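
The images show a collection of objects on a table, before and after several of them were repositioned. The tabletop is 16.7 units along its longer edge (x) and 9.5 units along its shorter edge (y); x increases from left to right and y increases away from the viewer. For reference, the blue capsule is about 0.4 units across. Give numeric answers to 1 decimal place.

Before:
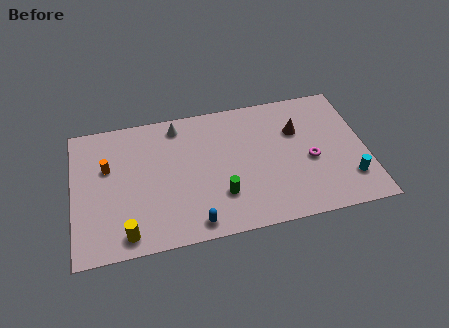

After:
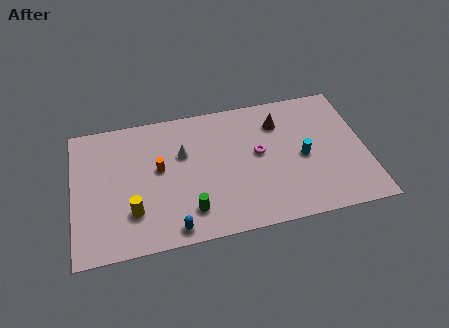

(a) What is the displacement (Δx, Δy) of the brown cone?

(-1.0, 0.8)

From the two frames, the brown cone sits at roughly (12.9, 6.4) before and (11.9, 7.2) after.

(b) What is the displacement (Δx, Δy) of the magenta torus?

(-2.9, 1.1)

From the two frames, the magenta torus sits at roughly (13.5, 4.1) before and (10.6, 5.2) after.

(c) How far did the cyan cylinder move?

3.3

The cyan cylinder was near (15.6, 2.3) before and (13.1, 4.4) after, so it travelled √(2.5² + 2.1²) ≈ 3.3 units.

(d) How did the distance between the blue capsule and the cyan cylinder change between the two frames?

-0.7

Before: roughly 9.0 units apart; after: 8.3. That's 0.7 units closer together.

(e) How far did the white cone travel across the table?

2.1

From (6.1, 8.2) to (6.3, 6.1), the white cone covered √(0.2² + 2.1²) ≈ 2.1 units.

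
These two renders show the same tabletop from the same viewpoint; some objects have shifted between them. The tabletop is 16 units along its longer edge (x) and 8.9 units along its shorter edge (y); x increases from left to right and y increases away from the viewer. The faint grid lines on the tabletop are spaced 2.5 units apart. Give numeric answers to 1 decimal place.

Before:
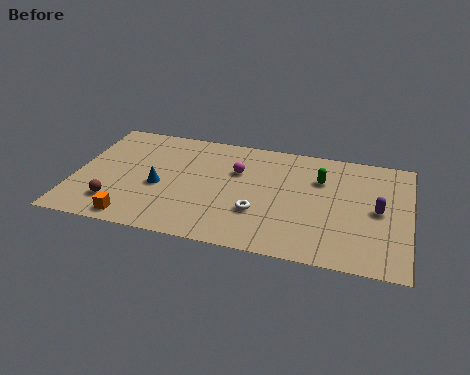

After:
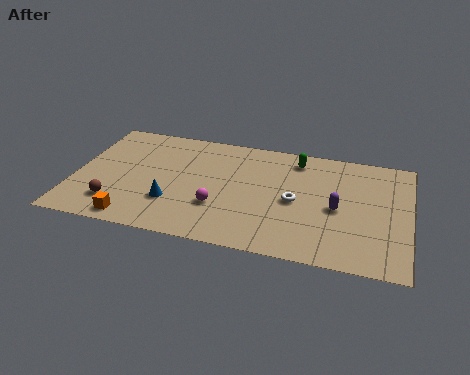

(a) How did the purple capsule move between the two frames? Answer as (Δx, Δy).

(-1.9, -0.3)

The purple capsule was at about (14.5, 4.4) and moved to about (12.6, 4.1).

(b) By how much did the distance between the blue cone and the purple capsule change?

-2.5

Before: roughly 10.4 units apart; after: 7.9. That's 2.5 units closer together.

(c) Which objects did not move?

the brown sphere and the orange cube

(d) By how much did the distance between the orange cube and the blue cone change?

-0.6

They were about 3.0 units apart before and 2.4 after — 0.6 units closer together.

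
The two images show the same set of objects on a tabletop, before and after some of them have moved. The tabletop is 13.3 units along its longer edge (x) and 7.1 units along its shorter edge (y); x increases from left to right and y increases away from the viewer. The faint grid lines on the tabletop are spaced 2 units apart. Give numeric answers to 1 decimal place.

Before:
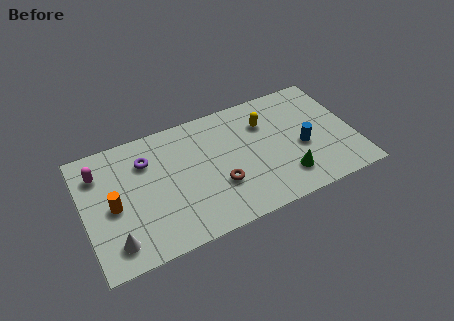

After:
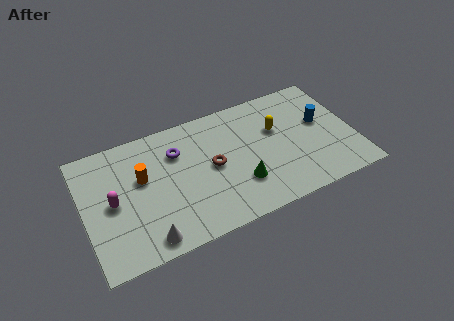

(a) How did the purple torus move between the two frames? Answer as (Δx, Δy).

(1.5, -0.1)

The purple torus started near (3.2, 5.2) and ended near (4.7, 5.1).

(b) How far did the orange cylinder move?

1.8

The orange cylinder was near (1.4, 3.3) before and (2.9, 4.3) after, so it travelled √(1.5² + 1.0²) ≈ 1.8 units.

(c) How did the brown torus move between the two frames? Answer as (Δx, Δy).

(-0.2, 1.2)

From the two frames, the brown torus sits at roughly (6.5, 2.4) before and (6.3, 3.6) after.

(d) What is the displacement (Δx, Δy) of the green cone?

(-2.2, 0.5)

From the two frames, the green cone sits at roughly (9.7, 1.6) before and (7.5, 2.1) after.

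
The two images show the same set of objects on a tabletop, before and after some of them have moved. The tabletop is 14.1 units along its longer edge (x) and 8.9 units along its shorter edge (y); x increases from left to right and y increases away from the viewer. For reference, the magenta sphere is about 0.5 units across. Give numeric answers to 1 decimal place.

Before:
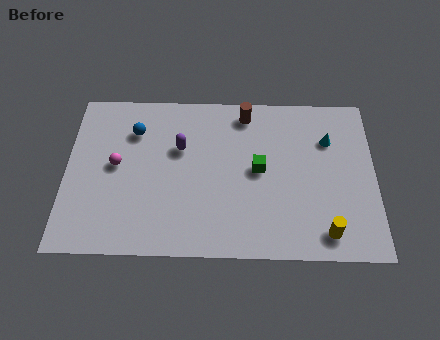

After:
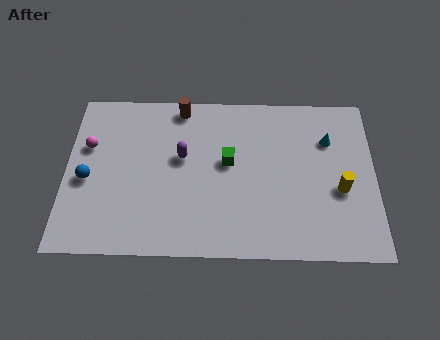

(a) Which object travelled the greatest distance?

the blue sphere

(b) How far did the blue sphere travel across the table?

3.4

The blue sphere was near (3.1, 6.6) before and (1.0, 3.9) after, so it travelled √(2.1² + 2.7²) ≈ 3.4 units.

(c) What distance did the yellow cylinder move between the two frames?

2.4

The yellow cylinder moved from about (11.8, 1.3) to (12.5, 3.6), a distance of √(0.7² + 2.3²) ≈ 2.4.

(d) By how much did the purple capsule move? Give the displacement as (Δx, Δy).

(0.1, -0.5)

From the two frames, the purple capsule sits at roughly (5.2, 5.7) before and (5.3, 5.2) after.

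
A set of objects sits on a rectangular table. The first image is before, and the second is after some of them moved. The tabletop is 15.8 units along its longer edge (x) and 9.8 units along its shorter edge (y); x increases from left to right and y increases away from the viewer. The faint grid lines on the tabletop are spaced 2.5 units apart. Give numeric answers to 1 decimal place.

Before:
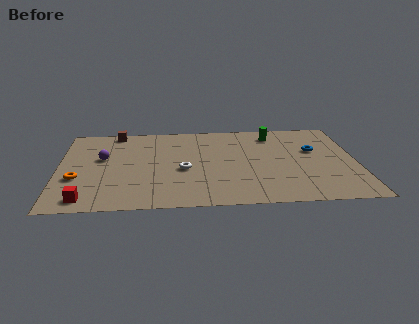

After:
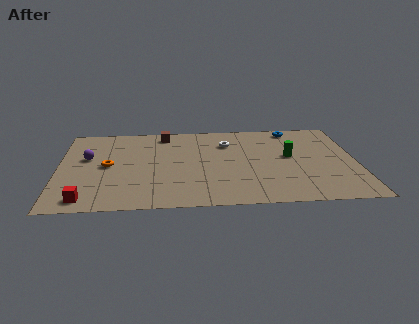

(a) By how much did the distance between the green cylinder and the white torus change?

-2.5

Before: roughly 6.3 units apart; after: 3.8. That's 2.5 units closer together.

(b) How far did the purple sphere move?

0.8

The purple sphere moved from about (2.3, 5.8) to (1.5, 5.9), a distance of √(0.8² + 0.1²) ≈ 0.8.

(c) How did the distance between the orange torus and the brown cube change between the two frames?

-1.1

They were about 5.8 units apart before and 4.7 after — 1.1 units closer together.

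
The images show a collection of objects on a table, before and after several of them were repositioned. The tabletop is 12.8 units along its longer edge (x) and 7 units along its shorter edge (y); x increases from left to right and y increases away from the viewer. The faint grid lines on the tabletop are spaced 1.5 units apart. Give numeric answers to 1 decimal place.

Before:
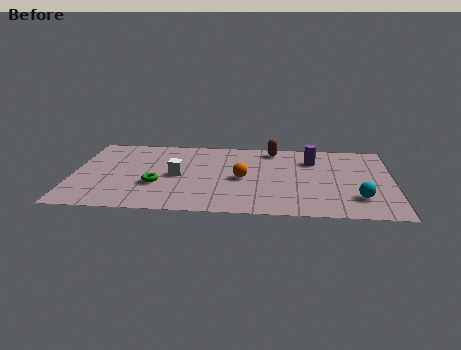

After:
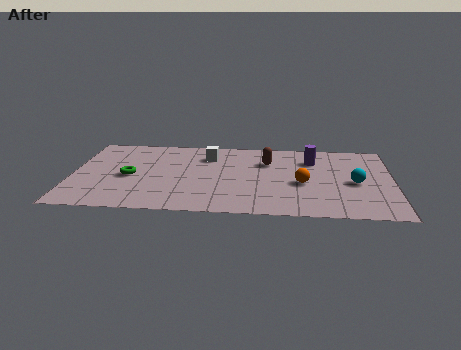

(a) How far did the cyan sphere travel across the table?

1.4

The cyan sphere was near (11.4, 1.8) before and (11.3, 3.2) after, so it travelled √(0.1² + 1.4²) ≈ 1.4 units.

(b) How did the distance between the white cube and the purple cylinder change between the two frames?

-1.5

They were about 5.7 units apart before and 4.2 after — 1.5 units closer together.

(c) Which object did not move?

the purple cylinder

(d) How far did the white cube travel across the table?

2.2

The white cube moved from about (4.2, 3.4) to (5.4, 5.3), a distance of √(1.2² + 1.9²) ≈ 2.2.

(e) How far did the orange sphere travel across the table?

2.4

The orange sphere moved from about (6.8, 3.3) to (9.2, 3.0), a distance of √(2.4² + 0.3²) ≈ 2.4.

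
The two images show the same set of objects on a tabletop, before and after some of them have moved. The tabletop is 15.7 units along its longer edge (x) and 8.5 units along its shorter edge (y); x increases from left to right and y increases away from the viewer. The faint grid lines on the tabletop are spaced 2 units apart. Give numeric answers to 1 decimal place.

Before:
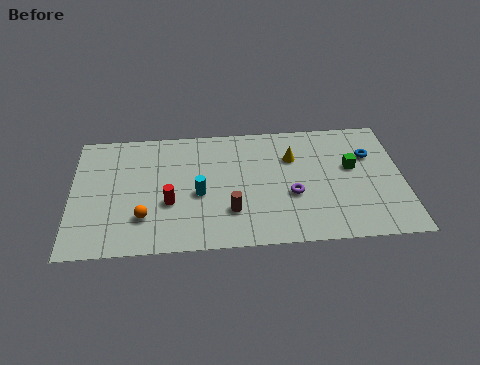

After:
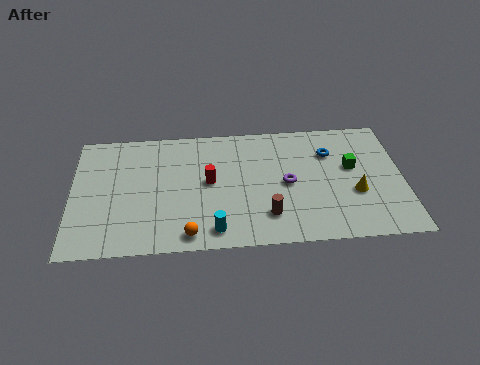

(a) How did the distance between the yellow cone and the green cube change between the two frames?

-1.1

Before: roughly 2.9 units apart; after: 1.8. That's 1.1 units closer together.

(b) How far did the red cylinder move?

2.3

From (4.6, 3.2) to (6.5, 4.5), the red cylinder covered √(1.9² + 1.3²) ≈ 2.3 units.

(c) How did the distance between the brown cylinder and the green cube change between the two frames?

-1.3

They were about 6.4 units apart before and 5.1 after — 1.3 units closer together.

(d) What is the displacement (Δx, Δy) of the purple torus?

(-0.2, 0.8)

The purple torus was at about (10.4, 3.3) and moved to about (10.2, 4.1).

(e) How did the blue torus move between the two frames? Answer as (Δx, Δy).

(-1.9, 0.3)

The blue torus started near (14.2, 5.8) and ended near (12.3, 6.1).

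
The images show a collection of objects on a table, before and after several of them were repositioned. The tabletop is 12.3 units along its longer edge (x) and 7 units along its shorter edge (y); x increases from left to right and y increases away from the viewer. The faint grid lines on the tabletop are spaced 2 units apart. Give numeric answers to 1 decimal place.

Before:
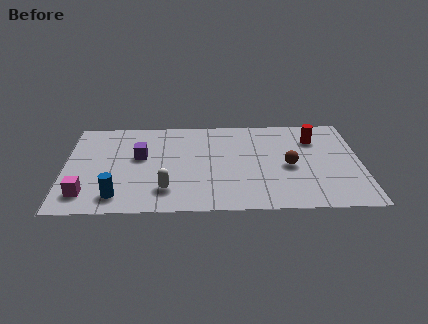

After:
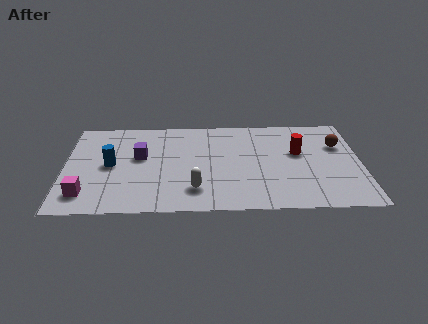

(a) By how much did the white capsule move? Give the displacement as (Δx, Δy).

(1.2, 0.0)

The white capsule was at about (4.2, 1.6) and moved to about (5.4, 1.6).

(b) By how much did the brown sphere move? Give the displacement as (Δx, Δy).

(2.1, 1.5)

The brown sphere was at about (9.3, 3.2) and moved to about (11.4, 4.7).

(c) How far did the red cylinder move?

1.2

From (10.4, 5.2) to (9.7, 4.2), the red cylinder covered √(0.7² + 1.0²) ≈ 1.2 units.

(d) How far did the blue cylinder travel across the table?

2.3

The blue cylinder was near (2.2, 1.2) before and (1.9, 3.5) after, so it travelled √(0.3² + 2.3²) ≈ 2.3 units.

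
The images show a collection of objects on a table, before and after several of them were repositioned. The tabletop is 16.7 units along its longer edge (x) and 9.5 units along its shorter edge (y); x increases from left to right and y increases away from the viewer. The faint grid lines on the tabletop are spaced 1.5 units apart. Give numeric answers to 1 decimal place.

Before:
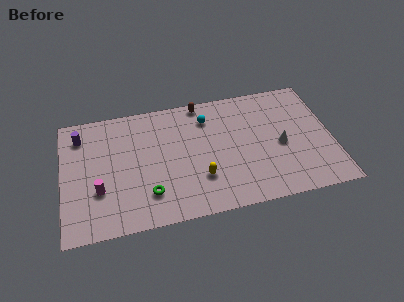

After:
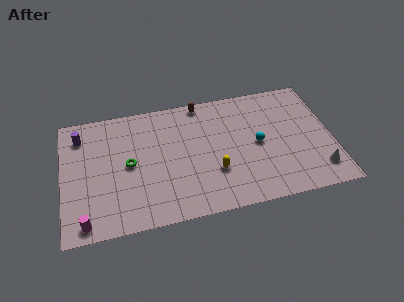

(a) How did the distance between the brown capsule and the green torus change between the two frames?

-1.2

The distance was about 7.3 in the first image and 6.1 in the second, so they moved 1.2 units closer together.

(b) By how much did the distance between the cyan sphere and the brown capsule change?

+3.9

The distance was about 1.3 in the first image and 5.2 in the second, so they moved 3.9 units further apart.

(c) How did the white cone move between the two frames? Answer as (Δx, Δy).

(2.2, -2.4)

The white cone was at about (13.5, 4.3) and moved to about (15.7, 1.9).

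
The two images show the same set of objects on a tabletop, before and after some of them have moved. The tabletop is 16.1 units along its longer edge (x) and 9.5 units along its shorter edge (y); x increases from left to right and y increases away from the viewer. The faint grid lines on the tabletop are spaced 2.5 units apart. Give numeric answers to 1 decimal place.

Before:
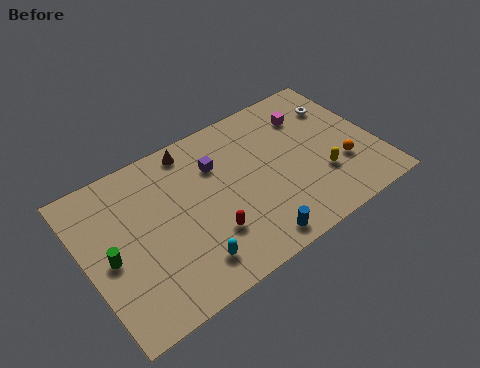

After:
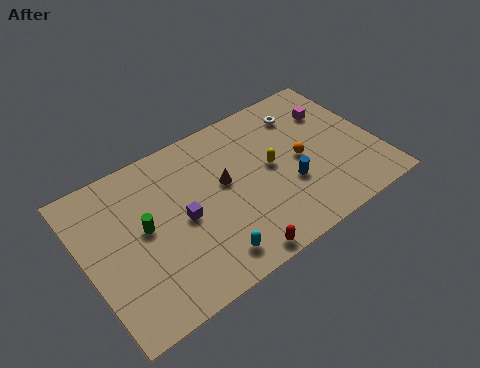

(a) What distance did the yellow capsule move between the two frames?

3.2

From (12.8, 3.0) to (10.3, 5.0), the yellow capsule covered √(2.5² + 2.0²) ≈ 3.2 units.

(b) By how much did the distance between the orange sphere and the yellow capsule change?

+0.4

The distance was about 1.2 in the first image and 1.6 in the second, so they moved 0.4 units further apart.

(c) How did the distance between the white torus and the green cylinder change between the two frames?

-3.9

Before: roughly 13.6 units apart; after: 9.7. That's 3.9 units closer together.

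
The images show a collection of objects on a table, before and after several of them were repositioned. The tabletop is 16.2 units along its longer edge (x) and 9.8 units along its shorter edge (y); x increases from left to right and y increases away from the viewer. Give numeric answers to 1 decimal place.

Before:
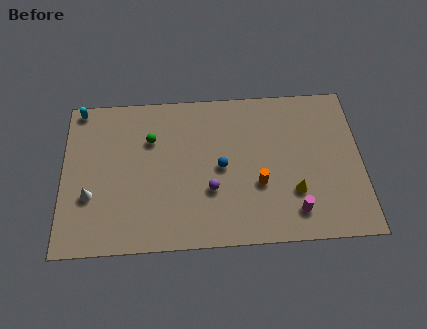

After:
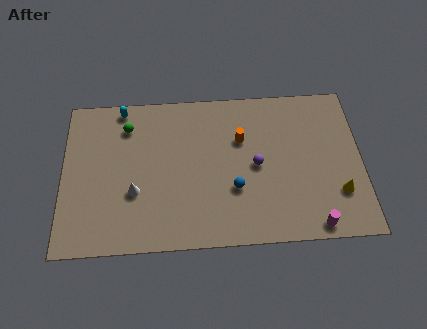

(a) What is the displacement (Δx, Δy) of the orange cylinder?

(-0.9, 2.9)

The orange cylinder was at about (10.6, 3.6) and moved to about (9.7, 6.5).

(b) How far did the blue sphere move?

1.6

The blue sphere was near (8.6, 4.8) before and (9.3, 3.4) after, so it travelled √(0.7² + 1.4²) ≈ 1.6 units.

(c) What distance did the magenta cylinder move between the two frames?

1.3

The magenta cylinder moved from about (12.5, 1.8) to (13.5, 0.9), a distance of √(1.0² + 0.9²) ≈ 1.3.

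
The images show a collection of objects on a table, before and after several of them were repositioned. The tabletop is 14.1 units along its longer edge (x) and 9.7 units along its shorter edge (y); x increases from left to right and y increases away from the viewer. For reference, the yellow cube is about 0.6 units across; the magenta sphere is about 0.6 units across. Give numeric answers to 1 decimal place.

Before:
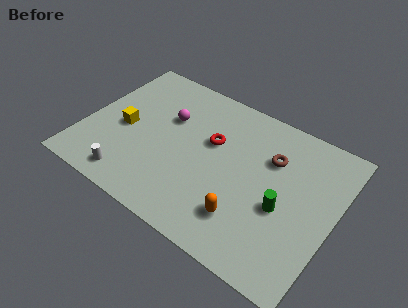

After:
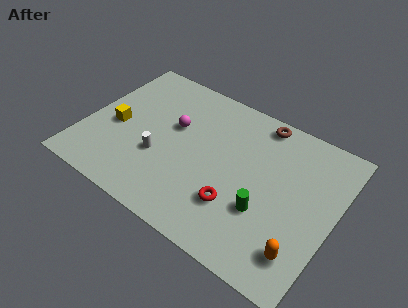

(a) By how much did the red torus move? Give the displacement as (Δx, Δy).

(2.0, -3.2)

The red torus started near (7.0, 6.0) and ended near (9.0, 2.8).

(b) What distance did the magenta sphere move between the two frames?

0.6

From (4.4, 6.3) to (4.8, 5.9), the magenta sphere covered √(0.4² + 0.4²) ≈ 0.6 units.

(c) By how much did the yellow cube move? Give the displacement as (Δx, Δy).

(-0.5, -0.1)

The yellow cube was at about (2.2, 4.4) and moved to about (1.7, 4.3).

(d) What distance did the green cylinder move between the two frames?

1.1

The green cylinder moved from about (11.4, 4.0) to (10.5, 3.3), a distance of √(0.9² + 0.7²) ≈ 1.1.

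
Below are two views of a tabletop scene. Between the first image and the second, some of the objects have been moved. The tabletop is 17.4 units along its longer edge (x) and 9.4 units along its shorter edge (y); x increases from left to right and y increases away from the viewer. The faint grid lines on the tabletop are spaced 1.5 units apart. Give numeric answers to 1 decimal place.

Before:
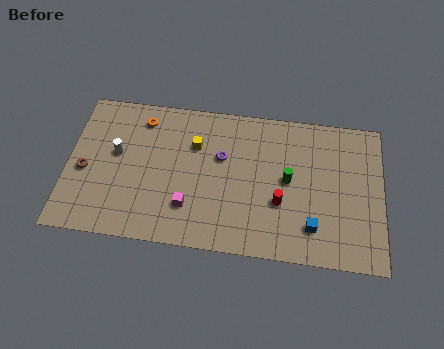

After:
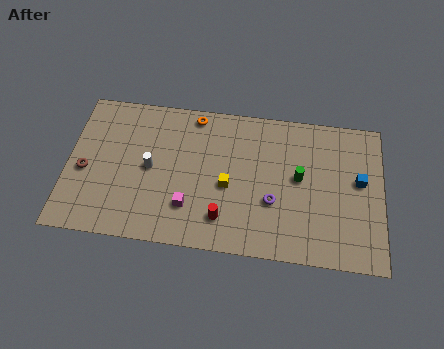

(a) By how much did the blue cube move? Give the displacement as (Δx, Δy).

(2.5, 3.2)

From the two frames, the blue cube sits at roughly (13.6, 2.1) before and (16.1, 5.3) after.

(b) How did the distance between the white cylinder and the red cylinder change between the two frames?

-4.4

They were about 9.3 units apart before and 4.9 after — 4.4 units closer together.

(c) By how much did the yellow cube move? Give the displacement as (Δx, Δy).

(1.9, -2.4)

The yellow cube was at about (7.0, 6.5) and moved to about (8.9, 4.1).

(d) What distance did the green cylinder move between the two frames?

0.6

The green cylinder was near (12.2, 4.9) before and (12.8, 5.1) after, so it travelled √(0.6² + 0.2²) ≈ 0.6 units.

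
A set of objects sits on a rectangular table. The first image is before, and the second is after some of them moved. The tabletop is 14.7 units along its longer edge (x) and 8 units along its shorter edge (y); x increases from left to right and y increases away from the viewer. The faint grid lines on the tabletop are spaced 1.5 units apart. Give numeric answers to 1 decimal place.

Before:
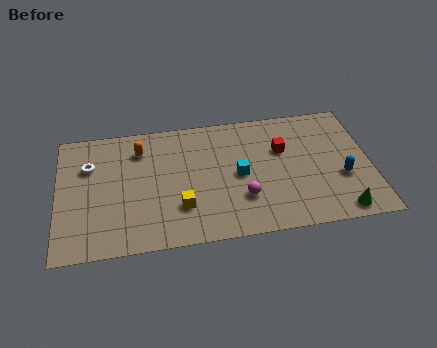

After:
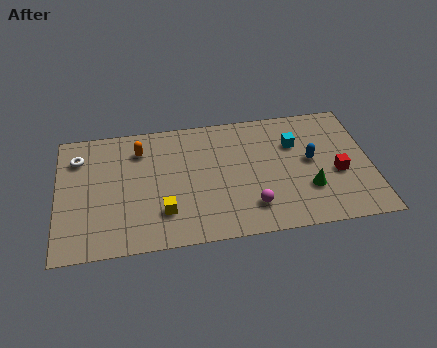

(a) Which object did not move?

the orange capsule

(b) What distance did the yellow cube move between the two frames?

0.8

The yellow cube was near (5.7, 2.3) before and (4.9, 2.1) after, so it travelled √(0.8² + 0.2²) ≈ 0.8 units.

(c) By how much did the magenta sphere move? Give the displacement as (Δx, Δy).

(0.4, -0.6)

The magenta sphere started near (8.6, 2.4) and ended near (9.0, 1.8).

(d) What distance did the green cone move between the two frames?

2.1

The green cone moved from about (13.1, 0.9) to (11.7, 2.5), a distance of √(1.4² + 1.6²) ≈ 2.1.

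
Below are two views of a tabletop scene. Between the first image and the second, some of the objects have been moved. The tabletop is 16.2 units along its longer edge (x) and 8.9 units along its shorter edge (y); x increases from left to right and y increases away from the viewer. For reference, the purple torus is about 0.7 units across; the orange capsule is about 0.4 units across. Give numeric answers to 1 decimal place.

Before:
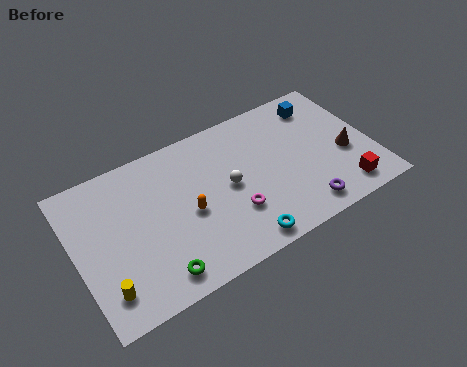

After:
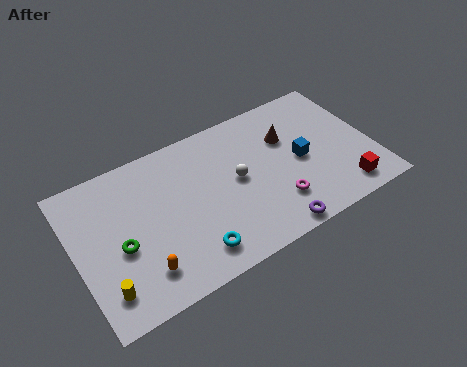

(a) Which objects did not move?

the yellow cylinder and the red cube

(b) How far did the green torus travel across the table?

3.0

From (3.9, 1.3) to (2.3, 3.8), the green torus covered √(1.6² + 2.5²) ≈ 3.0 units.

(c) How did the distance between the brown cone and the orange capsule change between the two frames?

+0.8

The distance was about 8.7 in the first image and 9.5 in the second, so they moved 0.8 units further apart.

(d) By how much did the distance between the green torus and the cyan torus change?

-0.3

The distance was about 4.5 in the first image and 4.2 in the second, so they moved 0.3 units closer together.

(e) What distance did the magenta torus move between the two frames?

2.4

The magenta torus was near (8.3, 2.8) before and (10.6, 2.3) after, so it travelled √(2.3² + 0.5²) ≈ 2.4 units.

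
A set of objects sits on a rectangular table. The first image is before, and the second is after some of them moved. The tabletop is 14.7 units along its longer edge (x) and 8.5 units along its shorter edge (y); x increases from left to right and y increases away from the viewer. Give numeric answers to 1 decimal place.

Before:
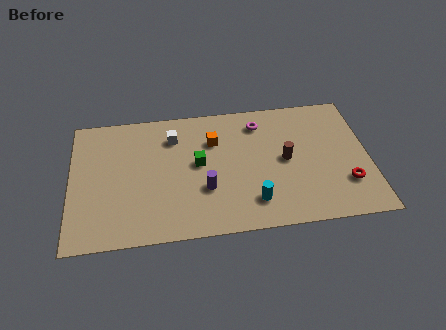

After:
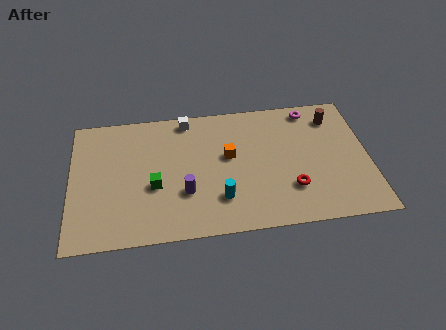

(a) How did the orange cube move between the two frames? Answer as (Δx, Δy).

(0.7, -1.1)

The orange cube was at about (7.1, 6.0) and moved to about (7.8, 4.9).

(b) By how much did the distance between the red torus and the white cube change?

-2.1

Before: roughly 9.3 units apart; after: 7.2. That's 2.1 units closer together.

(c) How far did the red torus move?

2.7

The red torus moved from about (13.5, 2.4) to (10.8, 2.4), a distance of √(2.7² + 0.0²) ≈ 2.7.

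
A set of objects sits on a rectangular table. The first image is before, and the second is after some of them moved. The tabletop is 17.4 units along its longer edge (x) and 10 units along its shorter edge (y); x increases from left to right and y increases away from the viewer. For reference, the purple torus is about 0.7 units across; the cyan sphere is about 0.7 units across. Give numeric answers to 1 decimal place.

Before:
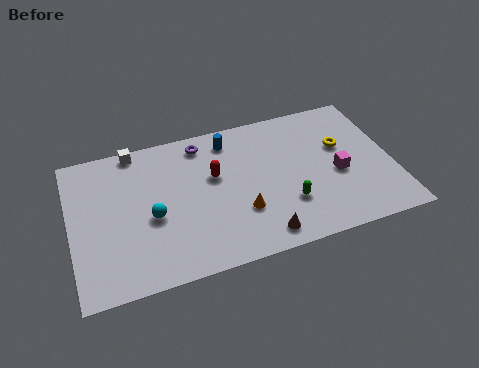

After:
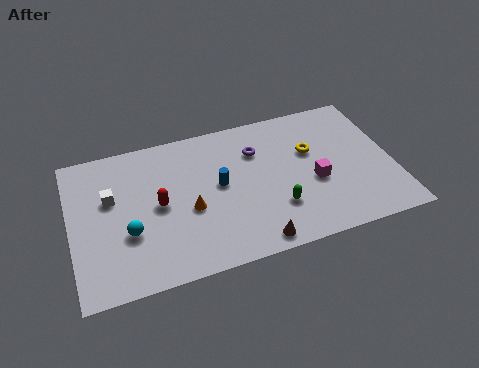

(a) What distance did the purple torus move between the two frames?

3.2

From (7.3, 8.6) to (10.2, 7.2), the purple torus covered √(2.9² + 1.4²) ≈ 3.2 units.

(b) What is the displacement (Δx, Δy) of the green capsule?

(-0.6, -0.1)

From the two frames, the green capsule sits at roughly (11.5, 3.0) before and (10.9, 2.9) after.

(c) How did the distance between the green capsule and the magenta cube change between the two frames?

-0.7

They were about 3.2 units apart before and 2.5 after — 0.7 units closer together.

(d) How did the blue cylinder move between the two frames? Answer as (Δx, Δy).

(-0.8, -3.0)

The blue cylinder started near (8.8, 8.4) and ended near (8.0, 5.4).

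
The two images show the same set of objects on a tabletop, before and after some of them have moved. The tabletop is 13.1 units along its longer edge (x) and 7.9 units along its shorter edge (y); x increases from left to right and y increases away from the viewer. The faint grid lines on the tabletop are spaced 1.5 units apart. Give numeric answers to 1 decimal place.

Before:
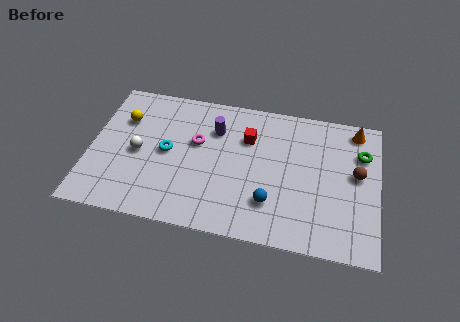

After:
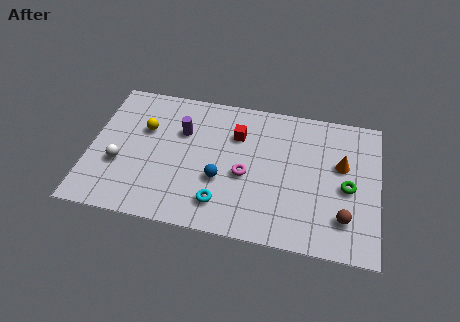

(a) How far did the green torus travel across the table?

2.1

The green torus was near (12.3, 5.6) before and (11.7, 3.6) after, so it travelled √(0.6² + 2.0²) ≈ 2.1 units.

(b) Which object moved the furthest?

the cyan torus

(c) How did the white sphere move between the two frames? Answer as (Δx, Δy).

(-0.8, -0.8)

The white sphere started near (2.2, 3.7) and ended near (1.4, 2.9).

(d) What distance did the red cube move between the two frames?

0.5

The red cube was near (7.1, 5.5) before and (6.6, 5.6) after, so it travelled √(0.5² + 0.1²) ≈ 0.5 units.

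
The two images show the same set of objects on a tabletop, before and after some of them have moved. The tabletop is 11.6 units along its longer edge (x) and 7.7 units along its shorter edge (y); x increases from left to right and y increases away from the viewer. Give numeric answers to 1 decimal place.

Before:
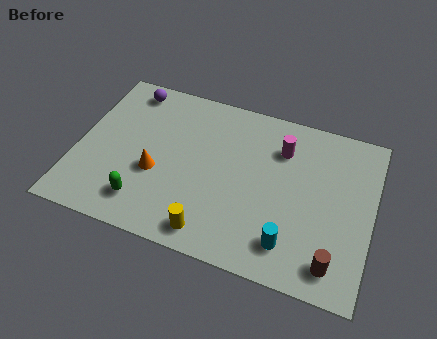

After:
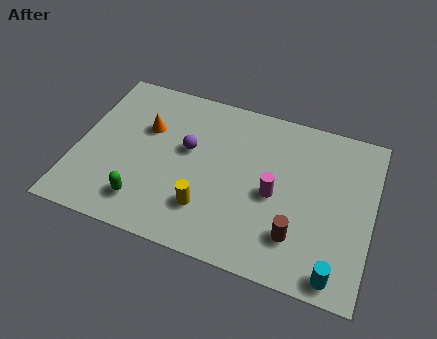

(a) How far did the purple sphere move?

3.4

The purple sphere was near (1.7, 6.7) before and (4.3, 4.5) after, so it travelled √(2.6² + 2.2²) ≈ 3.4 units.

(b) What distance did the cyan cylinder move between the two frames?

1.9

The cyan cylinder was near (8.6, 1.5) before and (10.4, 0.8) after, so it travelled √(1.8² + 0.7²) ≈ 1.9 units.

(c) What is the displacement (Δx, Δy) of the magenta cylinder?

(-0.1, -2.2)

The magenta cylinder was at about (7.9, 5.7) and moved to about (7.8, 3.5).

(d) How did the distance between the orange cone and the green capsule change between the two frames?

+2.0

They were about 1.5 units apart before and 3.5 after — 2.0 units further apart.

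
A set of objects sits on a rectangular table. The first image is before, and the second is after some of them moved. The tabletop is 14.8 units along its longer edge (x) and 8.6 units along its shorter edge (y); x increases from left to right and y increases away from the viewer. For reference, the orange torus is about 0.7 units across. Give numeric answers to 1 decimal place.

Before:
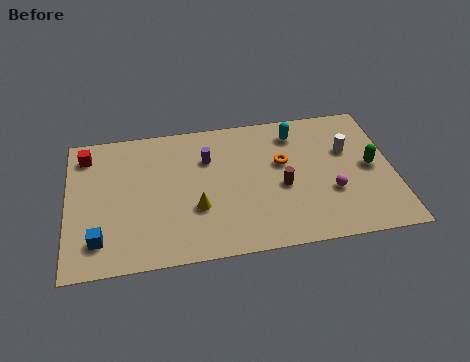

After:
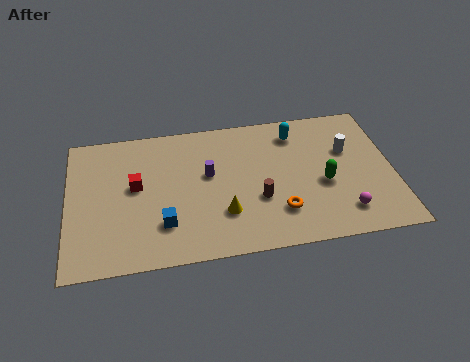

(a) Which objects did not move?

the white cylinder and the cyan capsule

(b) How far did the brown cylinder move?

1.3

From (9.7, 3.7) to (8.6, 3.1), the brown cylinder covered √(1.1² + 0.6²) ≈ 1.3 units.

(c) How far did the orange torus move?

3.0

From (9.8, 5.2) to (9.5, 2.2), the orange torus covered √(0.3² + 3.0²) ≈ 3.0 units.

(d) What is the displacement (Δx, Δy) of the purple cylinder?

(0.0, -1.0)

The purple cylinder was at about (6.4, 6.0) and moved to about (6.4, 5.0).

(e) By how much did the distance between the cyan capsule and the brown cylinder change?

+0.9

The distance was about 3.4 in the first image and 4.3 in the second, so they moved 0.9 units further apart.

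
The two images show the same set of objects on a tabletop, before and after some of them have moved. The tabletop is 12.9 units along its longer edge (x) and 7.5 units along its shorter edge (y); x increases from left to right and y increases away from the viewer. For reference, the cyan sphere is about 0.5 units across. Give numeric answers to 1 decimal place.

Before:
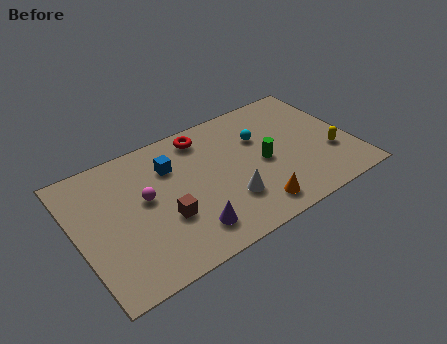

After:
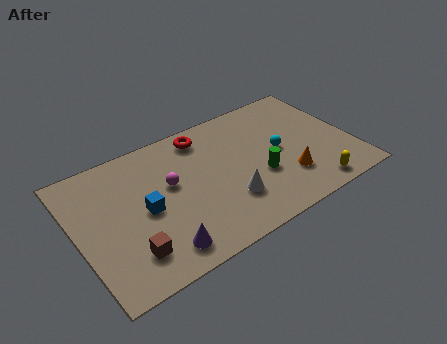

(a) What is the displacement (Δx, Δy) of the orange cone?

(1.8, 0.9)

From the two frames, the orange cone sits at roughly (7.8, 1.2) before and (9.6, 2.1) after.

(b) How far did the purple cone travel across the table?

1.4

From (4.8, 1.5) to (3.4, 1.2), the purple cone covered √(1.4² + 0.3²) ≈ 1.4 units.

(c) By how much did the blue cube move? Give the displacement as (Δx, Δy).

(-1.5, -1.8)

The blue cube was at about (4.6, 5.4) and moved to about (3.1, 3.6).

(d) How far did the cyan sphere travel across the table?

1.4

The cyan sphere was near (8.8, 5.0) before and (9.5, 3.8) after, so it travelled √(0.7² + 1.2²) ≈ 1.4 units.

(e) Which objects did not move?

the red torus and the white cone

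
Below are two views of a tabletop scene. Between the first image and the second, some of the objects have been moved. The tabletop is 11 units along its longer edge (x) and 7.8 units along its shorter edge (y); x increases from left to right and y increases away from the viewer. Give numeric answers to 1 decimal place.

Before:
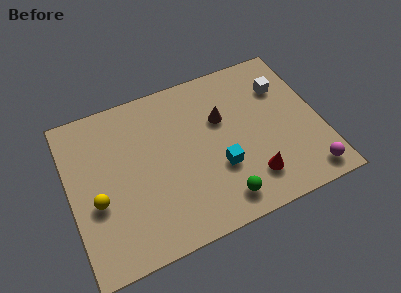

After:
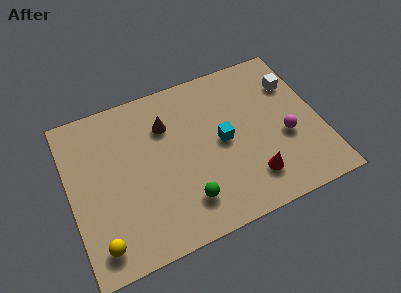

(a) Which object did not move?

the red cone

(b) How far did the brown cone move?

2.5

The brown cone moved from about (6.8, 5.0) to (4.4, 5.6), a distance of √(2.4² + 0.6²) ≈ 2.5.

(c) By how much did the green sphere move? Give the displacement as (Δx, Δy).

(-1.5, 0.5)

The green sphere started near (6.3, 1.2) and ended near (4.8, 1.7).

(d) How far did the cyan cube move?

1.2

From (6.4, 2.7) to (6.7, 3.9), the cyan cube covered √(0.3² + 1.2²) ≈ 1.2 units.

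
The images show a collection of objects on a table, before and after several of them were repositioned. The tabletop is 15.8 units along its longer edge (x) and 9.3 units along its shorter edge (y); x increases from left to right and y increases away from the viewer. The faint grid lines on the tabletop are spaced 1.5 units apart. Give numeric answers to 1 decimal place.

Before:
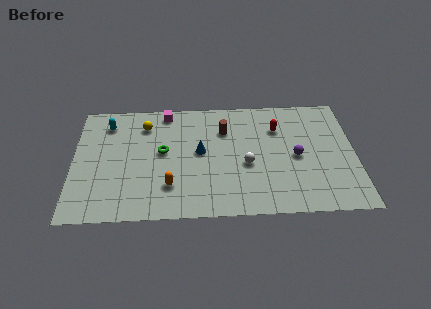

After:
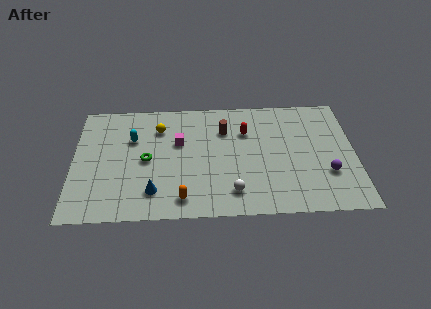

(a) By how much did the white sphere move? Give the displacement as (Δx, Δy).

(-0.8, -2.1)

The white sphere started near (9.7, 3.9) and ended near (8.9, 1.8).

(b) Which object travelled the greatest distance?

the blue cone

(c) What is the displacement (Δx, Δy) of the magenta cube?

(0.7, -2.5)

From the two frames, the magenta cube sits at roughly (5.2, 8.3) before and (5.9, 5.8) after.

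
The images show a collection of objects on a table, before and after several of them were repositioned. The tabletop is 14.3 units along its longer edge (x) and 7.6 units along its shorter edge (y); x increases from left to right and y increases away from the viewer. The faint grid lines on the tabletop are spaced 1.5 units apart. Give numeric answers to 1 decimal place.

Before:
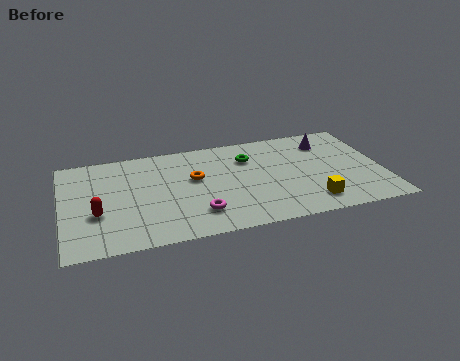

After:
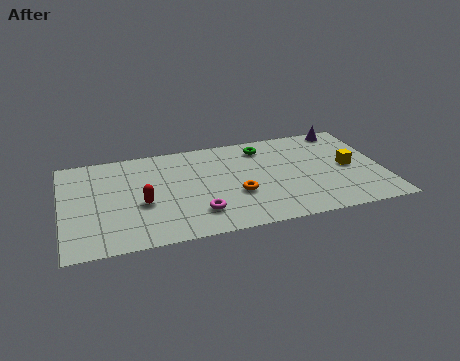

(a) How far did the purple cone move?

1.3

The purple cone moved from about (12.0, 5.9) to (12.9, 6.8), a distance of √(0.9² + 0.9²) ≈ 1.3.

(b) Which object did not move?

the magenta torus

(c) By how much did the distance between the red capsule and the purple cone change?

-0.8

The distance was about 10.9 in the first image and 10.1 in the second, so they moved 0.8 units closer together.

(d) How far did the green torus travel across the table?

1.0

From (8.4, 5.5) to (9.1, 6.2), the green torus covered √(0.7² + 0.7²) ≈ 1.0 units.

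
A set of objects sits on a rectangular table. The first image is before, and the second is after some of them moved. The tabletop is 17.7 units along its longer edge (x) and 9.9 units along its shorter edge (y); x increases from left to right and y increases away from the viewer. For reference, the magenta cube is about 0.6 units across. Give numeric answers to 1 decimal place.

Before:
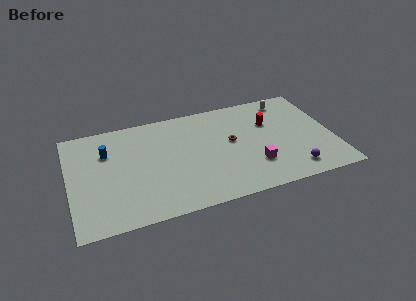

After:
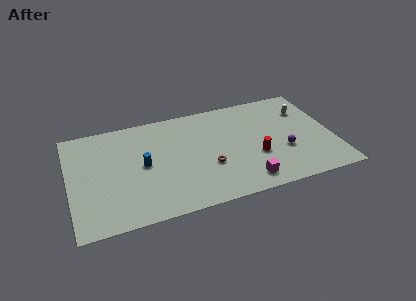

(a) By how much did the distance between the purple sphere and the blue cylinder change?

-3.7

The distance was about 13.2 in the first image and 9.5 in the second, so they moved 3.7 units closer together.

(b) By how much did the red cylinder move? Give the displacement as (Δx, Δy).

(-1.2, -3.0)

The red cylinder started near (13.6, 6.6) and ended near (12.4, 3.6).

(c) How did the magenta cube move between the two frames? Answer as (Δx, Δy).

(-0.7, -1.3)

The magenta cube started near (12.2, 2.8) and ended near (11.5, 1.5).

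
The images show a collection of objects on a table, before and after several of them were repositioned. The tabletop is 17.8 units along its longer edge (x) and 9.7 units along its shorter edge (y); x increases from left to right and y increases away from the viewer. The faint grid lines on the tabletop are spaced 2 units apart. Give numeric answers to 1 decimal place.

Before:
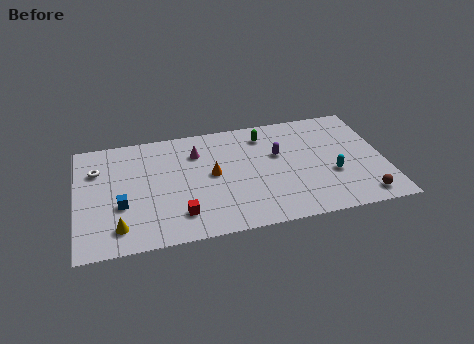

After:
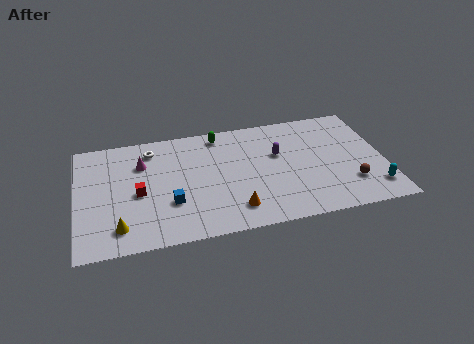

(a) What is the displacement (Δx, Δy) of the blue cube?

(2.8, -0.4)

The blue cube started near (2.5, 3.6) and ended near (5.3, 3.2).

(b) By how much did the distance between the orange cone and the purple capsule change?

+1.0

They were about 4.0 units apart before and 5.0 after — 1.0 units further apart.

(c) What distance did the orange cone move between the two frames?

3.4

The orange cone moved from about (7.8, 5.1) to (8.9, 1.9), a distance of √(1.1² + 3.2²) ≈ 3.4.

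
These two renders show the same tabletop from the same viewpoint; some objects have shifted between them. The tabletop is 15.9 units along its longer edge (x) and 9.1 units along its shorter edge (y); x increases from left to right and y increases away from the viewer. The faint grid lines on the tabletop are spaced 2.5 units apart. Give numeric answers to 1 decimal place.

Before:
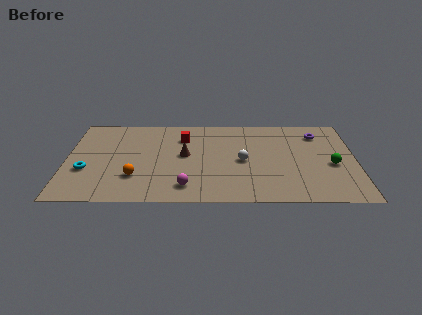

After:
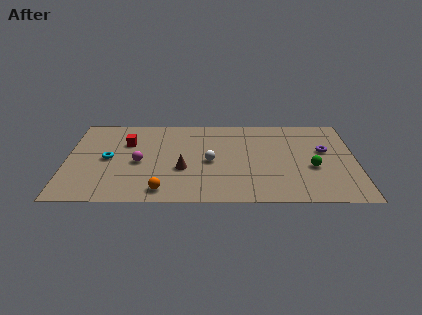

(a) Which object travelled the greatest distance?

the magenta sphere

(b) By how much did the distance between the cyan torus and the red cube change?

-4.4

Before: roughly 6.4 units apart; after: 2.0. That's 4.4 units closer together.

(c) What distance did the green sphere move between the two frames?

1.1

The green sphere was near (14.6, 3.9) before and (13.5, 3.6) after, so it travelled √(1.1² + 0.3²) ≈ 1.1 units.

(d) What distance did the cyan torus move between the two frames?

1.7

The cyan torus was near (1.1, 3.3) before and (2.3, 4.5) after, so it travelled √(1.2² + 1.2²) ≈ 1.7 units.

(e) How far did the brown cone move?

1.5

The brown cone moved from about (6.5, 4.9) to (6.4, 3.4), a distance of √(0.1² + 1.5²) ≈ 1.5.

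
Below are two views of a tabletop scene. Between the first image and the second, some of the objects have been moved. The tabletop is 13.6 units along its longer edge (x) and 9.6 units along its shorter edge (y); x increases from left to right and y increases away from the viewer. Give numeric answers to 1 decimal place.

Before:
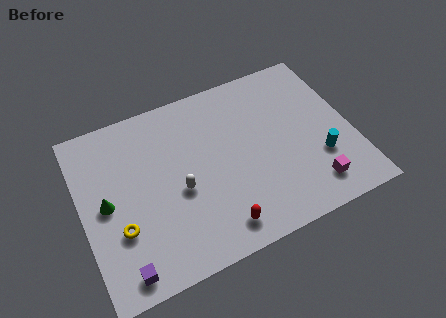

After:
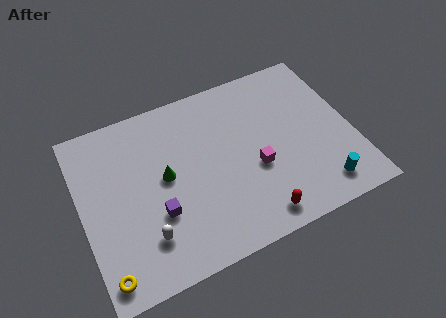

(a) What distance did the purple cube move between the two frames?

3.0

The purple cube moved from about (1.6, 1.1) to (3.6, 3.3), a distance of √(2.0² + 2.2²) ≈ 3.0.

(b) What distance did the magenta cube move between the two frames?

3.3

The magenta cube was near (11.2, 1.7) before and (8.6, 3.8) after, so it travelled √(2.6² + 2.1²) ≈ 3.3 units.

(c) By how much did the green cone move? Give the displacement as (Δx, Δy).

(3.0, 0.3)

From the two frames, the green cone sits at roughly (1.2, 4.8) before and (4.2, 5.1) after.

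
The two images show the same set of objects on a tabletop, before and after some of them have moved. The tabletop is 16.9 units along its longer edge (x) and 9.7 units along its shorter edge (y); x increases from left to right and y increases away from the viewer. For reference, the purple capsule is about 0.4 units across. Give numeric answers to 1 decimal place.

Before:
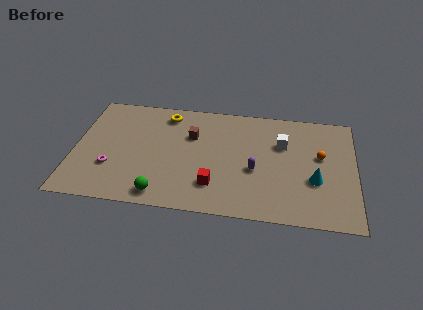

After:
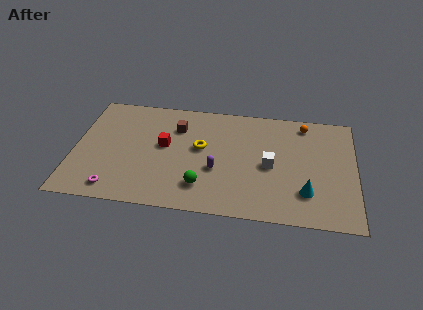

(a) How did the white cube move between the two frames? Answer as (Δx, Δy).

(-0.7, -2.0)

The white cube started near (12.5, 6.5) and ended near (11.8, 4.5).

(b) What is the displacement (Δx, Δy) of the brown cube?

(-0.9, 0.6)

The brown cube started near (7.0, 6.5) and ended near (6.1, 7.1).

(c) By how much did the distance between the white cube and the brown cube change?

+0.8

Before: roughly 5.5 units apart; after: 6.3. That's 0.8 units further apart.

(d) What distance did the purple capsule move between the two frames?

2.3

From (10.9, 4.0) to (8.6, 3.7), the purple capsule covered √(2.3² + 0.3²) ≈ 2.3 units.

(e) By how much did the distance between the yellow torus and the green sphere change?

-3.7

They were about 7.0 units apart before and 3.3 after — 3.7 units closer together.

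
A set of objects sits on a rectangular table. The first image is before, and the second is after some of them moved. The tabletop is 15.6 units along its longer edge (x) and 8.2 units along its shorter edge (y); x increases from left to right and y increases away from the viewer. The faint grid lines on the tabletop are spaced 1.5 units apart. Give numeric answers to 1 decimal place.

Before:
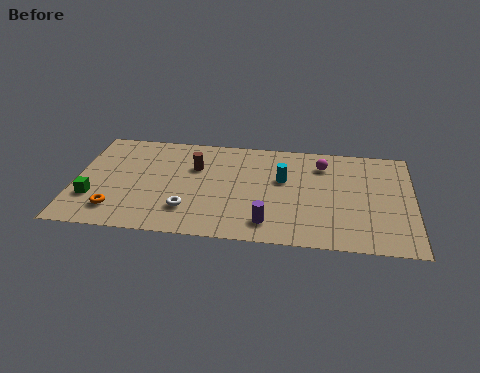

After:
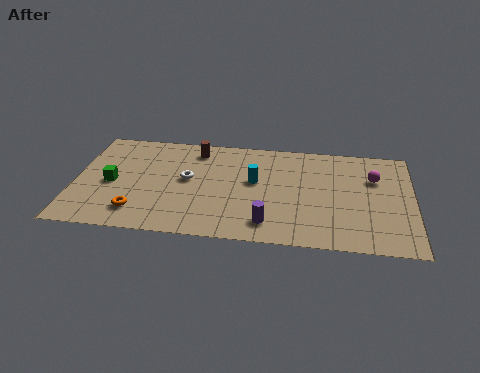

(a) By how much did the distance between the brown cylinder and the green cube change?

-0.6

They were about 5.5 units apart before and 4.9 after — 0.6 units closer together.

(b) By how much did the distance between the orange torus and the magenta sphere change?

+1.0

Before: roughly 10.5 units apart; after: 11.5. That's 1.0 units further apart.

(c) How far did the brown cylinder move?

1.4

The brown cylinder moved from about (5.5, 5.5) to (5.5, 6.9), a distance of √(0.0² + 1.4²) ≈ 1.4.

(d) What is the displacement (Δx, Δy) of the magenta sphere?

(2.4, -0.8)

From the two frames, the magenta sphere sits at roughly (11.4, 6.4) before and (13.8, 5.6) after.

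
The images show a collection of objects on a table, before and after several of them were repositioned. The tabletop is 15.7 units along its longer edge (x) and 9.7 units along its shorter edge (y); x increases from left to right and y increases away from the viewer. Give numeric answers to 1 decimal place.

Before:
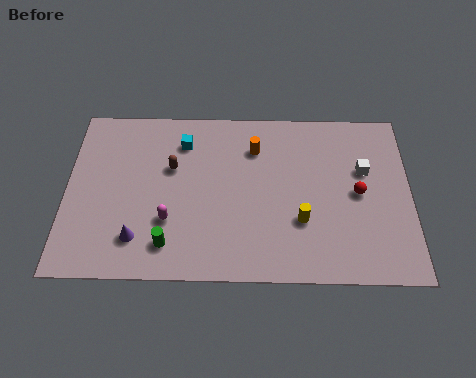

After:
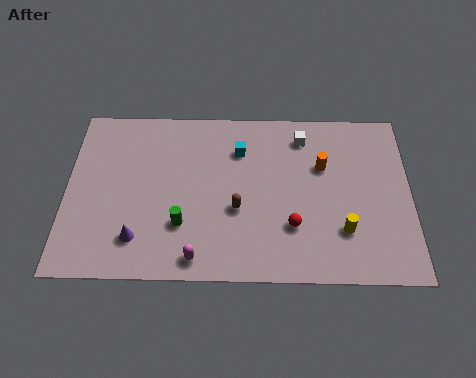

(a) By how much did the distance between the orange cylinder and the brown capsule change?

+0.6

They were about 4.0 units apart before and 4.6 after — 0.6 units further apart.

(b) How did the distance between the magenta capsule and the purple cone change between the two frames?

+1.2

Before: roughly 1.7 units apart; after: 2.9. That's 1.2 units further apart.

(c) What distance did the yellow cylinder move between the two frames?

2.0

The yellow cylinder was near (10.7, 3.2) before and (12.6, 2.7) after, so it travelled √(1.9² + 0.5²) ≈ 2.0 units.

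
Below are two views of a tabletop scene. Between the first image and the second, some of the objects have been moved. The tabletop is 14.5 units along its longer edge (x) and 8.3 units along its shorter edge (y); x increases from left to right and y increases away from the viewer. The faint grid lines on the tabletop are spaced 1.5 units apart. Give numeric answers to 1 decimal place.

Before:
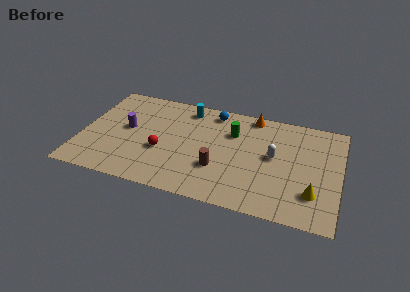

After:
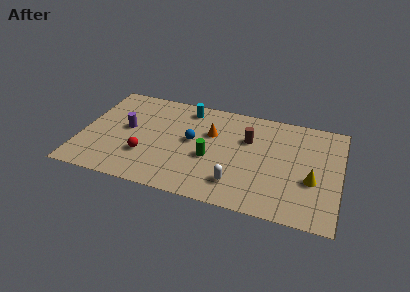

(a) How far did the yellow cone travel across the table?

1.0

The yellow cone moved from about (13.1, 2.2) to (13.0, 3.2), a distance of √(0.1² + 1.0²) ≈ 1.0.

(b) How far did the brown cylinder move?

3.2

The brown cylinder moved from about (7.8, 2.7) to (9.3, 5.5), a distance of √(1.5² + 2.8²) ≈ 3.2.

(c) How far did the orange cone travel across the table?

3.0

The orange cone was near (9.4, 7.5) before and (7.2, 5.4) after, so it travelled √(2.2² + 2.1²) ≈ 3.0 units.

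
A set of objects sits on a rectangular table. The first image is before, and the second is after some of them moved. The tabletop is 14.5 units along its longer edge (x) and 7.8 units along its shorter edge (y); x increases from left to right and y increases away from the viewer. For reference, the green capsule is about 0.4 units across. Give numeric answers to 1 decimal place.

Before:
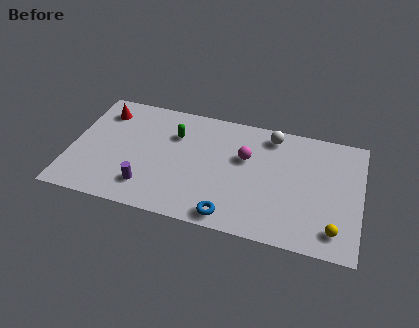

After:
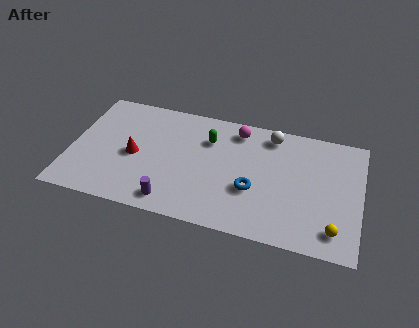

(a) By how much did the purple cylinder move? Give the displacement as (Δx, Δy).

(1.3, -0.6)

The purple cylinder was at about (4.0, 1.7) and moved to about (5.3, 1.1).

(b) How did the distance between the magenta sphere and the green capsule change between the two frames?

-1.9

They were about 3.6 units apart before and 1.7 after — 1.9 units closer together.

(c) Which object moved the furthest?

the red cone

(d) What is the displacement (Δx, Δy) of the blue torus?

(1.0, 2.0)

The blue torus started near (8.2, 0.9) and ended near (9.2, 2.9).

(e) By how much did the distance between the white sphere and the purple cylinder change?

-0.5

The distance was about 7.7 in the first image and 7.2 in the second, so they moved 0.5 units closer together.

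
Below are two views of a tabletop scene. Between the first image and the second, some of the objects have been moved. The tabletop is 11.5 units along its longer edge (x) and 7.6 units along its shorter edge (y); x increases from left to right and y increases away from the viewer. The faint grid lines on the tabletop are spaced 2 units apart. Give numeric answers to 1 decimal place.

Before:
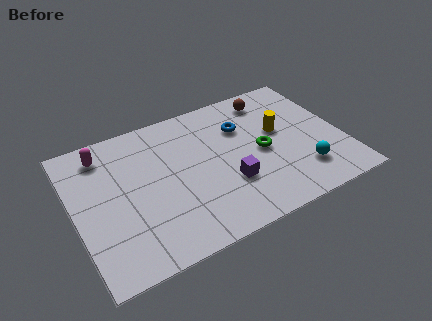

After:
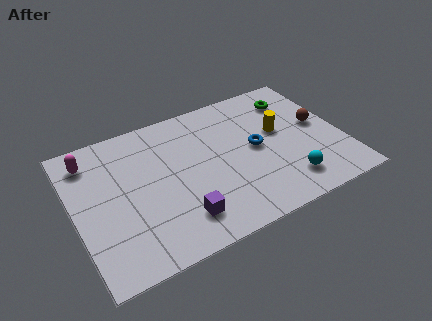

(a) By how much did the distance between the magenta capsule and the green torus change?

+1.9

Before: roughly 7.0 units apart; after: 8.9. That's 1.9 units further apart.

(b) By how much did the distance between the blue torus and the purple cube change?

+1.3

The distance was about 3.0 in the first image and 4.3 in the second, so they moved 1.3 units further apart.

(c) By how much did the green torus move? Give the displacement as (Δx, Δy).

(1.8, 2.4)

The green torus was at about (8.0, 3.6) and moved to about (9.8, 6.0).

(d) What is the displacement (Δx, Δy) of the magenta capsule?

(-0.6, -0.1)

From the two frames, the magenta capsule sits at roughly (1.5, 6.3) before and (0.9, 6.2) after.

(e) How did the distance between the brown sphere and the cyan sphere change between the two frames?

-1.5

They were about 4.7 units apart before and 3.2 after — 1.5 units closer together.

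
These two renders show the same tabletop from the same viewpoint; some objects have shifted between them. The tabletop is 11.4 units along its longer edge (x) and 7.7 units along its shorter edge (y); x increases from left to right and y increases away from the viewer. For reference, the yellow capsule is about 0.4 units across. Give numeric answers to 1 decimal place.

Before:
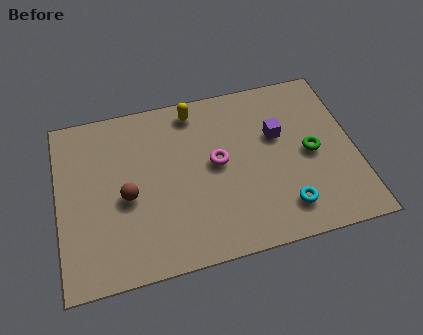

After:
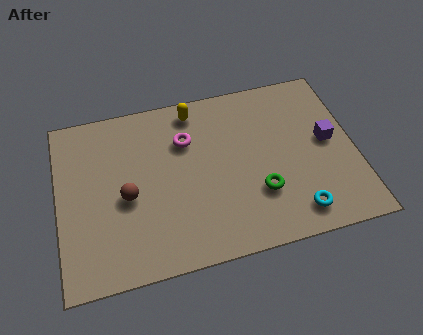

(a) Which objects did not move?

the brown sphere and the yellow capsule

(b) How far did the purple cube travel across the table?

2.0

The purple cube moved from about (8.5, 4.8) to (10.4, 4.1), a distance of √(1.9² + 0.7²) ≈ 2.0.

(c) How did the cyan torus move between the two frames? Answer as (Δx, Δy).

(0.4, -0.3)

The cyan torus started near (8.5, 1.5) and ended near (8.9, 1.2).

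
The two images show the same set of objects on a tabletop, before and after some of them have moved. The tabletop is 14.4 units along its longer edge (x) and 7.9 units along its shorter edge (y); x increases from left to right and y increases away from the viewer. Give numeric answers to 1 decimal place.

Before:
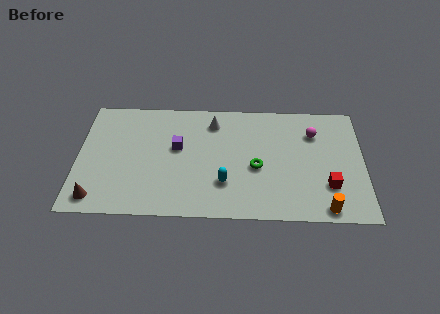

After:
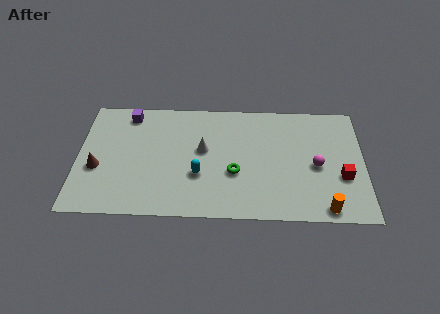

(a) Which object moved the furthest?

the purple cube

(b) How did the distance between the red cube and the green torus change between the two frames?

+1.6

Before: roughly 3.8 units apart; after: 5.4. That's 1.6 units further apart.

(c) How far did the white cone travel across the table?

2.0

From (6.8, 6.4) to (6.3, 4.5), the white cone covered √(0.5² + 1.9²) ≈ 2.0 units.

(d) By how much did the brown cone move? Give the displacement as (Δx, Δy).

(0.0, 2.0)

From the two frames, the brown cone sits at roughly (1.0, 1.1) before and (1.0, 3.1) after.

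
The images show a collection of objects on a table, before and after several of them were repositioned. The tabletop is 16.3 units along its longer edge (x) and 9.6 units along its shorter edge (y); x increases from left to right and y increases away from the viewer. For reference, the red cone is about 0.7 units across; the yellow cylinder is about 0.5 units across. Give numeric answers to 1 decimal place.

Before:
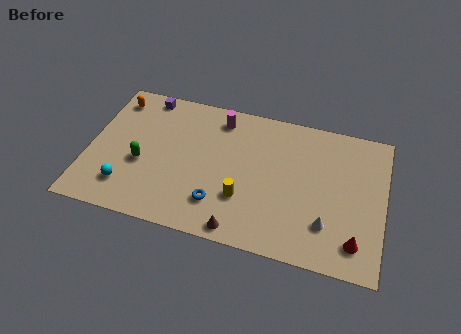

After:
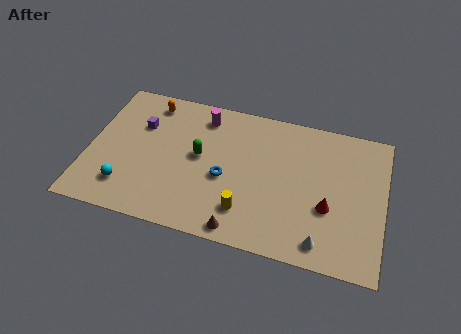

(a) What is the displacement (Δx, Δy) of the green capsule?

(3.1, 1.3)

The green capsule was at about (3.0, 3.9) and moved to about (6.1, 5.2).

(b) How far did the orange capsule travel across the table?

2.0

The orange capsule moved from about (1.1, 8.0) to (3.1, 8.2), a distance of √(2.0² + 0.2²) ≈ 2.0.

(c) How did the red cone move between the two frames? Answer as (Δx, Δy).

(-1.6, 1.8)

From the two frames, the red cone sits at roughly (14.9, 1.8) before and (13.3, 3.6) after.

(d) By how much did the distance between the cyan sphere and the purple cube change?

-2.1

Before: roughly 6.5 units apart; after: 4.4. That's 2.1 units closer together.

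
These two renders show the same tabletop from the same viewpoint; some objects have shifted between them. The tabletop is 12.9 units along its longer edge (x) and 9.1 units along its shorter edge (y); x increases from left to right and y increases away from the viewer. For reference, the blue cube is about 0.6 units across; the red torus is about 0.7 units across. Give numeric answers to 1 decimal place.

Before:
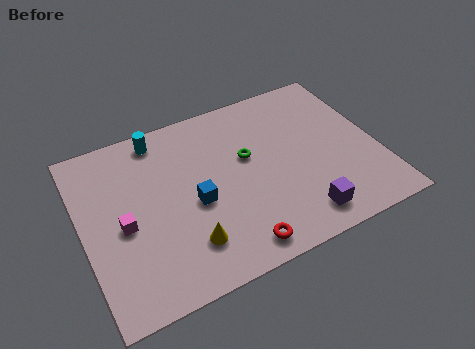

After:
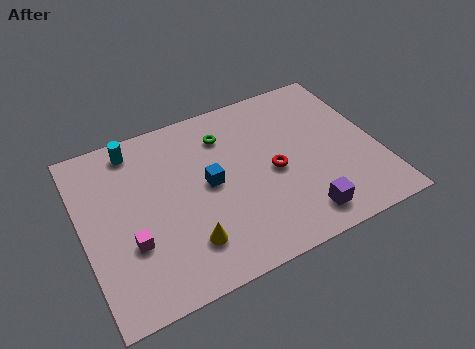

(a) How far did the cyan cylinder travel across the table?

1.1

The cyan cylinder moved from about (3.7, 8.0) to (2.6, 7.9), a distance of √(1.1² + 0.1²) ≈ 1.1.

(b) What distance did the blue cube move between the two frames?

1.0

From (4.8, 4.0) to (5.5, 4.7), the blue cube covered √(0.7² + 0.7²) ≈ 1.0 units.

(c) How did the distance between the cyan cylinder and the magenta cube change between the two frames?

+0.5

The distance was about 4.4 in the first image and 4.9 in the second, so they moved 0.5 units further apart.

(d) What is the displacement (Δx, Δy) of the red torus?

(2.1, 3.1)

The red torus was at about (6.2, 1.1) and moved to about (8.3, 4.2).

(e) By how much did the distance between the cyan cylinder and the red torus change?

-0.5

They were about 7.3 units apart before and 6.8 after — 0.5 units closer together.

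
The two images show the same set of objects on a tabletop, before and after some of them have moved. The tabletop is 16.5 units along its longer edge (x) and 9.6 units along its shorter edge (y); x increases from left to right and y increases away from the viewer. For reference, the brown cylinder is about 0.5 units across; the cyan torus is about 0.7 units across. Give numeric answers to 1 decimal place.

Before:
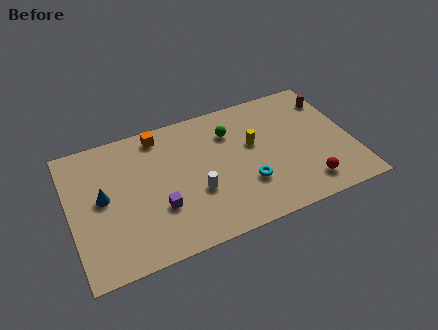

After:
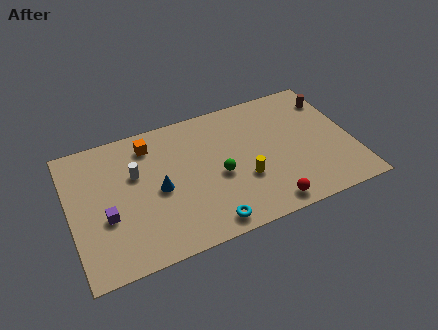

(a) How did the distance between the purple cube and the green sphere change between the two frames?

+0.6

Before: roughly 6.0 units apart; after: 6.6. That's 0.6 units further apart.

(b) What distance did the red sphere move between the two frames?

2.5

The red sphere moved from about (13.5, 1.7) to (11.1, 1.1), a distance of √(2.4² + 0.6²) ≈ 2.5.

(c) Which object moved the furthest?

the white cylinder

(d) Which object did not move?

the brown cylinder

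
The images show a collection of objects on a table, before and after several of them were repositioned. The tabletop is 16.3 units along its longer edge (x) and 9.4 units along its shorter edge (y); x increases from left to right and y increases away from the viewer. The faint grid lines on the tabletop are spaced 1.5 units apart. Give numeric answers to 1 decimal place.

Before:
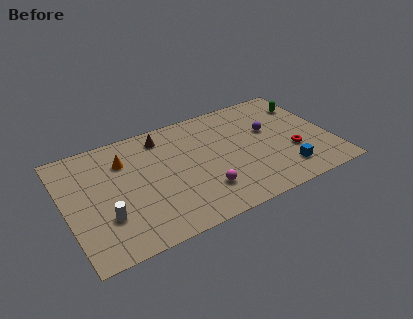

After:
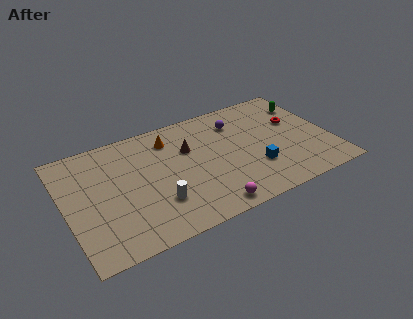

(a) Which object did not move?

the green capsule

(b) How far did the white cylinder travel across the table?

3.1

From (2.2, 2.9) to (5.3, 2.7), the white cylinder covered √(3.1² + 0.2²) ≈ 3.1 units.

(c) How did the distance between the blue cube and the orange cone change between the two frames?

-4.0

The distance was about 10.6 in the first image and 6.6 in the second, so they moved 4.0 units closer together.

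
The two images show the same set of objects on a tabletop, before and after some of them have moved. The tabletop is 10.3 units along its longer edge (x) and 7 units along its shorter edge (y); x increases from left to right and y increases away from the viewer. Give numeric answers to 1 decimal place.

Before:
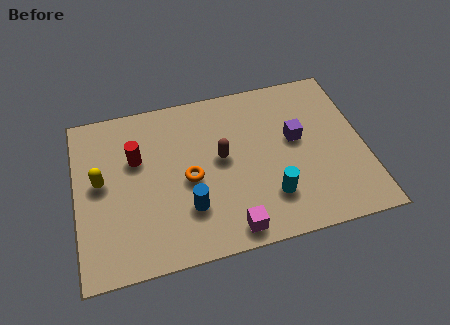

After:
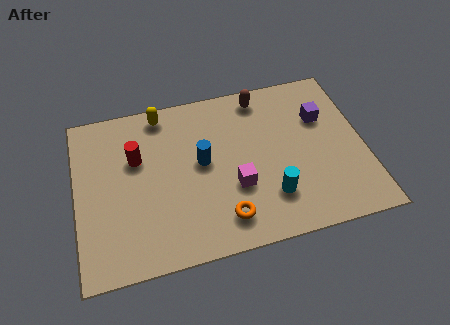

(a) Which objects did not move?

the cyan cylinder and the red cylinder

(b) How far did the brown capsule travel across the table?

2.8

The brown capsule was near (5.2, 3.8) before and (6.8, 6.1) after, so it travelled √(1.6² + 2.3²) ≈ 2.8 units.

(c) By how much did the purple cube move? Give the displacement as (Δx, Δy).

(1.0, 0.7)

The purple cube started near (7.9, 4.0) and ended near (8.9, 4.7).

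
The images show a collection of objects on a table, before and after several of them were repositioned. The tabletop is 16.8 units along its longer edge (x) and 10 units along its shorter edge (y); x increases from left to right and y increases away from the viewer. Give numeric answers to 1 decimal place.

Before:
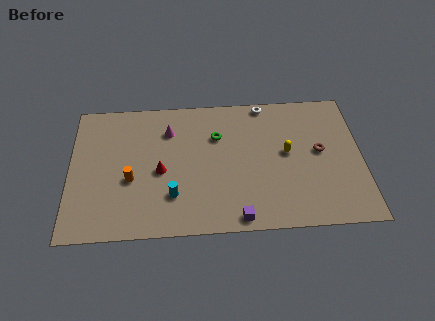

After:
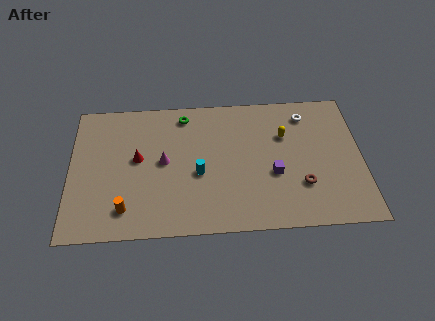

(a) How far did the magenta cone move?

2.3

From (5.7, 7.5) to (5.4, 5.2), the magenta cone covered √(0.3² + 2.3²) ≈ 2.3 units.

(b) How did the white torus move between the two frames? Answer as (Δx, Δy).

(2.4, -1.0)

The white torus was at about (11.3, 9.2) and moved to about (13.7, 8.2).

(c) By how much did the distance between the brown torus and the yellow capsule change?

+1.9

Before: roughly 1.9 units apart; after: 3.8. That's 1.9 units further apart.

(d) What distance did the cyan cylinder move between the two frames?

2.1

The cyan cylinder was near (5.9, 2.7) before and (7.4, 4.2) after, so it travelled √(1.5² + 1.5²) ≈ 2.1 units.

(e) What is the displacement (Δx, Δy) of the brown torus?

(-1.1, -2.4)

The brown torus was at about (14.4, 5.4) and moved to about (13.3, 3.0).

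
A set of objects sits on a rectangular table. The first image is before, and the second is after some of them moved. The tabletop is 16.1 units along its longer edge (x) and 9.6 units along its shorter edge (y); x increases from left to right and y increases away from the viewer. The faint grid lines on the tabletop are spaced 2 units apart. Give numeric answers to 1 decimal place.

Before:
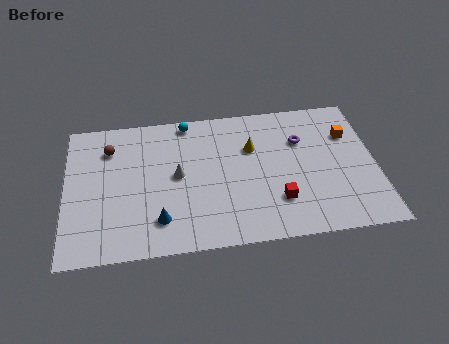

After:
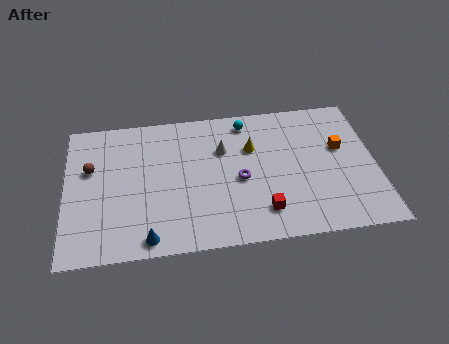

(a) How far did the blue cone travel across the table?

1.3

From (4.8, 2.1) to (4.2, 1.0), the blue cone covered √(0.6² + 1.1²) ≈ 1.3 units.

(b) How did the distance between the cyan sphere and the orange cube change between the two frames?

-3.2

They were about 8.6 units apart before and 5.4 after — 3.2 units closer together.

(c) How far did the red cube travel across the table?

1.0

From (10.9, 2.6) to (10.1, 2.0), the red cube covered √(0.8² + 0.6²) ≈ 1.0 units.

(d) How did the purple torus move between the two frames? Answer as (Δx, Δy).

(-3.3, -2.3)

From the two frames, the purple torus sits at roughly (12.3, 6.6) before and (9.0, 4.3) after.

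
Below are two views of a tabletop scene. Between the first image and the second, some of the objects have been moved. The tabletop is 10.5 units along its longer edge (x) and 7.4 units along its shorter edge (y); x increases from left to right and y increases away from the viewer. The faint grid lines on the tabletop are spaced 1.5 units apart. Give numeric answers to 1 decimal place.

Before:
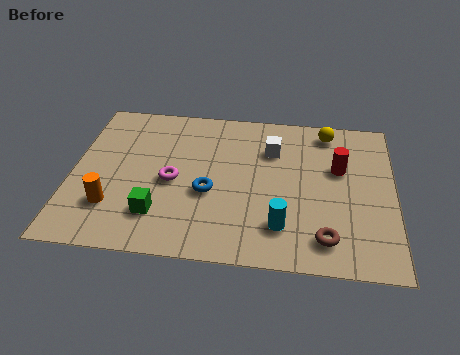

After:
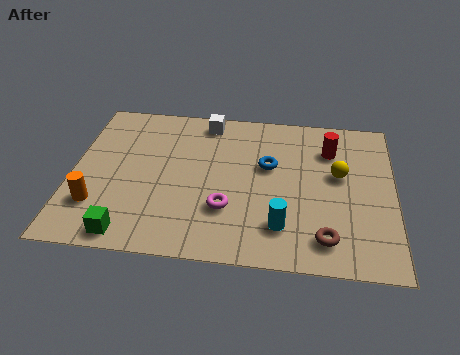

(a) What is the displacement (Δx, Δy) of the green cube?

(-0.9, -1.0)

The green cube was at about (2.9, 1.8) and moved to about (2.0, 0.8).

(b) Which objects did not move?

the cyan cylinder and the brown torus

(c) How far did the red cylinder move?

0.9

From (8.7, 4.6) to (8.4, 5.5), the red cylinder covered √(0.3² + 0.9²) ≈ 0.9 units.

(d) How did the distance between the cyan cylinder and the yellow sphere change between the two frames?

-1.7

They were about 4.9 units apart before and 3.2 after — 1.7 units closer together.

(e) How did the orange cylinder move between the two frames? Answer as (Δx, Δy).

(-0.5, 0.0)

The orange cylinder was at about (1.4, 2.0) and moved to about (0.9, 2.0).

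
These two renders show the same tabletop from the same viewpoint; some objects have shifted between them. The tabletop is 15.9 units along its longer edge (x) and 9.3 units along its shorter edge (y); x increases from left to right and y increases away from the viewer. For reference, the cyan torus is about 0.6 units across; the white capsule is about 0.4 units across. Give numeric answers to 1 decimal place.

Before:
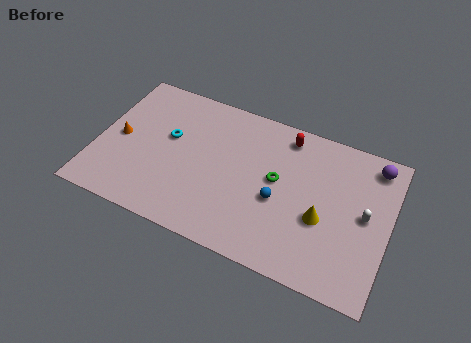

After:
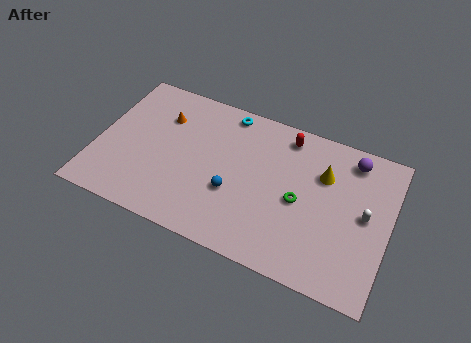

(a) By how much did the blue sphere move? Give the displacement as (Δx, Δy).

(-2.4, -0.5)

The blue sphere was at about (10.0, 3.9) and moved to about (7.6, 3.4).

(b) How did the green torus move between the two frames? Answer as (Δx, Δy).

(1.3, -0.8)

From the two frames, the green torus sits at roughly (9.8, 5.1) before and (11.1, 4.3) after.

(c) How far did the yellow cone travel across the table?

2.7

From (12.4, 3.7) to (12.2, 6.4), the yellow cone covered √(0.2² + 2.7²) ≈ 2.7 units.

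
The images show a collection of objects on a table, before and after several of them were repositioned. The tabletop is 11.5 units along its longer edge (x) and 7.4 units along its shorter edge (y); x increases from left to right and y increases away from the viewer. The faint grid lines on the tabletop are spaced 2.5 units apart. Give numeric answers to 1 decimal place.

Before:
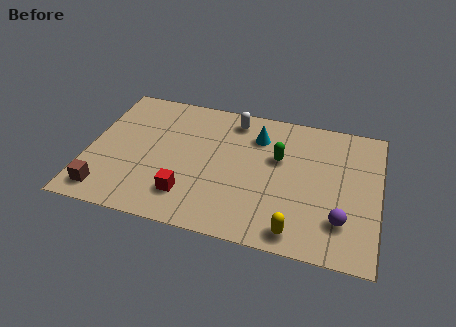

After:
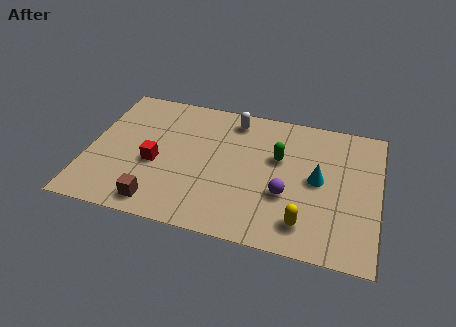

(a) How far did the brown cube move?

2.1

From (0.9, 1.1) to (3.0, 1.0), the brown cube covered √(2.1² + 0.1²) ≈ 2.1 units.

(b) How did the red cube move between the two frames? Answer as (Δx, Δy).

(-1.4, 1.4)

The red cube was at about (4.1, 1.7) and moved to about (2.7, 3.1).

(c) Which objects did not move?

the green capsule and the white capsule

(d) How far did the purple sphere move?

2.3

The purple sphere was near (10.1, 1.9) before and (7.9, 2.7) after, so it travelled √(2.2² + 0.8²) ≈ 2.3 units.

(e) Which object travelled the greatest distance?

the cyan cone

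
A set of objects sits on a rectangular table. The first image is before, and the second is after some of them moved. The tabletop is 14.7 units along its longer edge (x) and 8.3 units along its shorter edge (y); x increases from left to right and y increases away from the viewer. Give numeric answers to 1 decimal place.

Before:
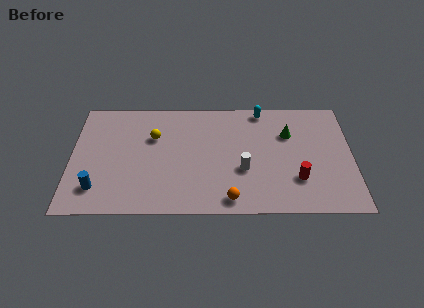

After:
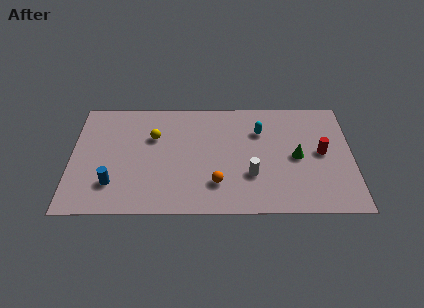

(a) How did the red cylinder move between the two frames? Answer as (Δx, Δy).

(1.3, 1.9)

From the two frames, the red cylinder sits at roughly (11.8, 2.4) before and (13.1, 4.3) after.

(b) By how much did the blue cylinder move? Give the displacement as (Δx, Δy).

(0.8, 0.3)

The blue cylinder started near (1.4, 1.8) and ended near (2.2, 2.1).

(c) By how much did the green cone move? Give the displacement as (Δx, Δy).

(0.4, -1.7)

The green cone was at about (11.4, 5.7) and moved to about (11.8, 4.0).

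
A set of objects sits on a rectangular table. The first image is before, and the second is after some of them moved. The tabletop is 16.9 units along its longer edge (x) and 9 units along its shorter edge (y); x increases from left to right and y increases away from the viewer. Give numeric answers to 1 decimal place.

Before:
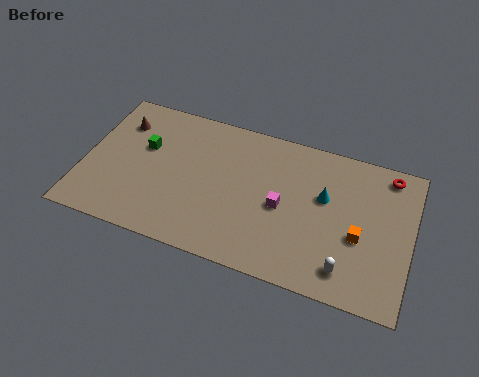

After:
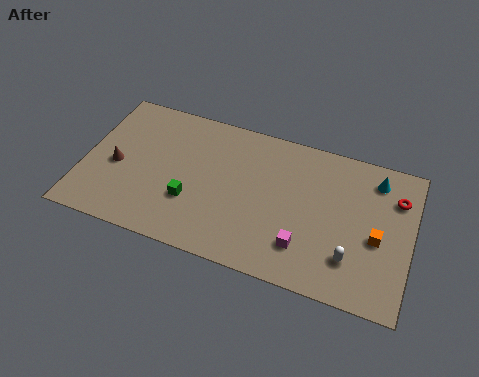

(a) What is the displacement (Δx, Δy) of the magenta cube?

(1.3, -2.0)

The magenta cube was at about (10.3, 4.2) and moved to about (11.6, 2.2).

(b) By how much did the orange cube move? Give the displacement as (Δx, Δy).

(0.9, 0.2)

The orange cube was at about (14.3, 3.7) and moved to about (15.2, 3.9).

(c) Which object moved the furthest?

the green cube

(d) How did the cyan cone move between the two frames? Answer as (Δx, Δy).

(2.5, 1.9)

From the two frames, the cyan cone sits at roughly (12.4, 5.5) before and (14.9, 7.4) after.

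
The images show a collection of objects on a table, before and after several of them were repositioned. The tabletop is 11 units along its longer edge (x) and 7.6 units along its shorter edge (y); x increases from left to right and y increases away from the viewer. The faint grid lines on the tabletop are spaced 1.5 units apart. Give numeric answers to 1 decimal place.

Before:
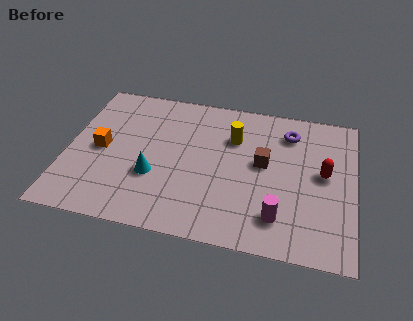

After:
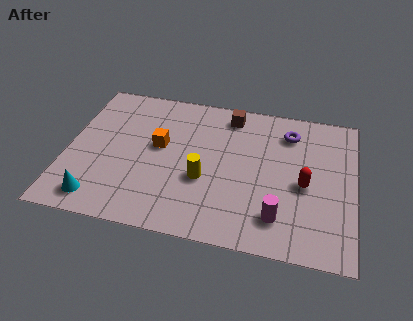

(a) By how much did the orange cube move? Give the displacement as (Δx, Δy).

(2.2, 0.6)

The orange cube was at about (1.3, 3.7) and moved to about (3.5, 4.3).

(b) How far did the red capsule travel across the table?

1.0

The red capsule moved from about (9.8, 4.1) to (9.1, 3.4), a distance of √(0.7² + 0.7²) ≈ 1.0.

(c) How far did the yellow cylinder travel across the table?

2.6

The yellow cylinder moved from about (6.3, 5.3) to (5.3, 2.9), a distance of √(1.0² + 2.4²) ≈ 2.6.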